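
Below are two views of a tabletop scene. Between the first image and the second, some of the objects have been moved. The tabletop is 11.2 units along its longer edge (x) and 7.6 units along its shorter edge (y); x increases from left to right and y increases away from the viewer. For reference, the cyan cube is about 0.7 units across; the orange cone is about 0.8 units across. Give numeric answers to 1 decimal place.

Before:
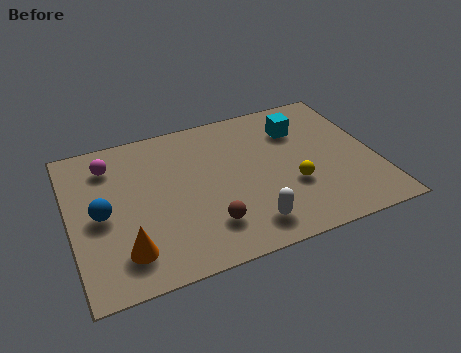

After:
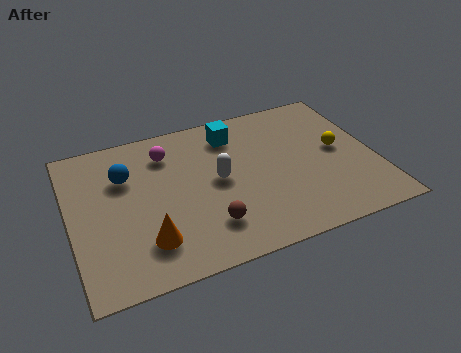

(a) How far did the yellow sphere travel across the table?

2.3

The yellow sphere moved from about (8.0, 2.7) to (9.9, 4.0), a distance of √(1.9² + 1.3²) ≈ 2.3.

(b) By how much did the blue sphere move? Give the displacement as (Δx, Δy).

(1.0, 1.6)

The blue sphere was at about (1.1, 3.6) and moved to about (2.1, 5.2).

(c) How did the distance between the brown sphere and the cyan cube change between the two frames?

-0.9

Before: roughly 5.4 units apart; after: 4.5. That's 0.9 units closer together.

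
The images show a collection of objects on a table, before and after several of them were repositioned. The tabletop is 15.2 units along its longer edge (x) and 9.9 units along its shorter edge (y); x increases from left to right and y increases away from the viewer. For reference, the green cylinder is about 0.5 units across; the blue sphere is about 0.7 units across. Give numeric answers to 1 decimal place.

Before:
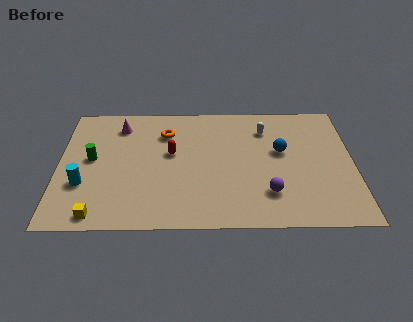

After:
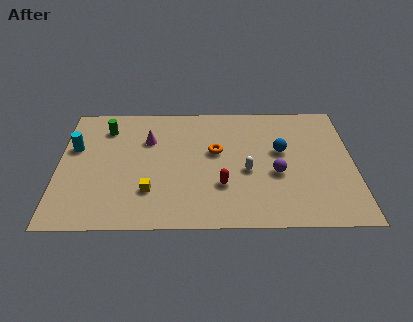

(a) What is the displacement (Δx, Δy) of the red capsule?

(2.6, -2.6)

The red capsule was at about (5.8, 5.7) and moved to about (8.4, 3.1).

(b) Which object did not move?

the blue sphere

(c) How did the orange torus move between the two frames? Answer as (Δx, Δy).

(2.6, -1.6)

The orange torus started near (5.5, 7.4) and ended near (8.1, 5.8).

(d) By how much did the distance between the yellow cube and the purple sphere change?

-2.2

They were about 8.8 units apart before and 6.6 after — 2.2 units closer together.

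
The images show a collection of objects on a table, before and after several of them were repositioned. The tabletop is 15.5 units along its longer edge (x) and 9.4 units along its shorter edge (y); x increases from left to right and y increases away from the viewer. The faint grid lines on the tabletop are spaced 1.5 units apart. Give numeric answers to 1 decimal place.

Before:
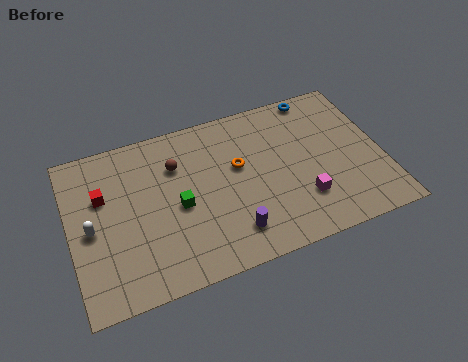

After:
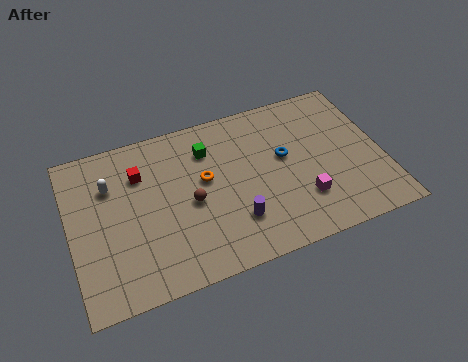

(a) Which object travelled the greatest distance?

the blue torus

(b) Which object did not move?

the magenta cube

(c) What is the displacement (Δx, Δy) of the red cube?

(1.9, 0.7)

From the two frames, the red cube sits at roughly (1.7, 6.1) before and (3.6, 6.8) after.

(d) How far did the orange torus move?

1.7

The orange torus was near (8.4, 5.6) before and (6.7, 5.4) after, so it travelled √(1.7² + 0.2²) ≈ 1.7 units.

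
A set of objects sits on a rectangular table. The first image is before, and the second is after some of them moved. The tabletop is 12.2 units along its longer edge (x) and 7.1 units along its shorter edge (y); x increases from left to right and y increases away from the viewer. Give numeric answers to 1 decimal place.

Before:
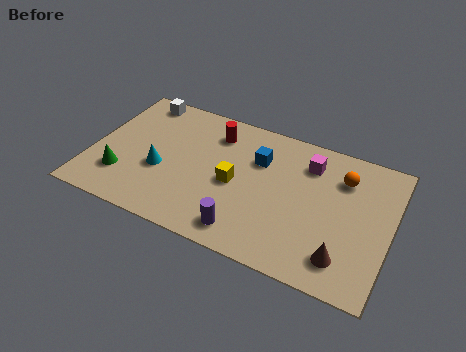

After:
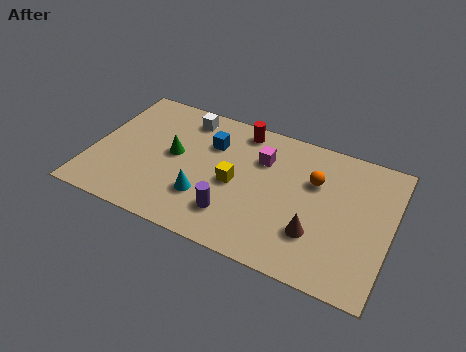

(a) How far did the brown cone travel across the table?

1.4

From (10.5, 1.4) to (9.3, 2.1), the brown cone covered √(1.2² + 0.7²) ≈ 1.4 units.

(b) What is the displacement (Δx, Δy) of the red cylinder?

(1.0, 0.6)

The red cylinder was at about (4.8, 5.6) and moved to about (5.8, 6.2).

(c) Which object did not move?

the yellow cube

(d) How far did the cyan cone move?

2.0

The cyan cone moved from about (2.9, 2.8) to (4.8, 2.1), a distance of √(1.9² + 0.7²) ≈ 2.0.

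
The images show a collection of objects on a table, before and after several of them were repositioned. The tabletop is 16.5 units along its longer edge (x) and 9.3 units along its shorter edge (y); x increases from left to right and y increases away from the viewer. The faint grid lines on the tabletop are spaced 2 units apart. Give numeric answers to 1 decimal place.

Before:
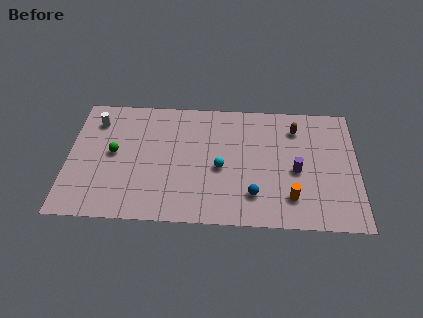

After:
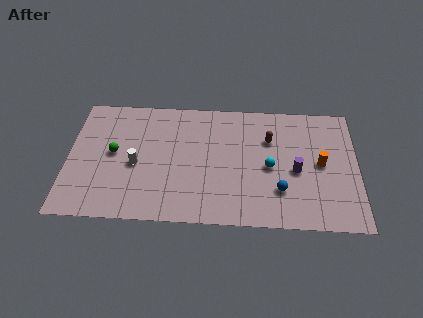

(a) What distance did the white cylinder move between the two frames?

4.0

The white cylinder moved from about (1.5, 7.3) to (3.9, 4.1), a distance of √(2.4² + 3.2²) ≈ 4.0.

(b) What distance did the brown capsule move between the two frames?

1.7

The brown capsule was near (13.0, 7.3) before and (11.5, 6.4) after, so it travelled √(1.5² + 0.9²) ≈ 1.7 units.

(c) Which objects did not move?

the purple cylinder and the green sphere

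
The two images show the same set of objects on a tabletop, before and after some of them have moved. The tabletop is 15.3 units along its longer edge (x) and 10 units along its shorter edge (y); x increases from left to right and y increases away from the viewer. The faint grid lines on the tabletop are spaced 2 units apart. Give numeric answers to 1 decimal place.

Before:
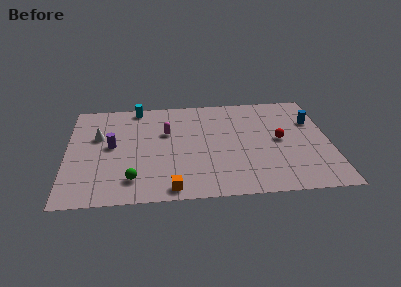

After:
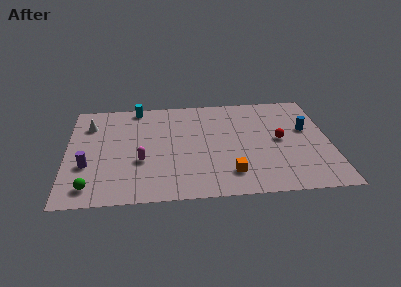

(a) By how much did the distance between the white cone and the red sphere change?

+0.7

The distance was about 10.7 in the first image and 11.4 in the second, so they moved 0.7 units further apart.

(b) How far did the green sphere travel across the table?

2.5

The green sphere was near (3.8, 2.0) before and (1.4, 1.5) after, so it travelled √(2.4² + 0.5²) ≈ 2.5 units.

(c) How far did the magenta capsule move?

3.1

From (5.8, 6.4) to (4.3, 3.7), the magenta capsule covered √(1.5² + 2.7²) ≈ 3.1 units.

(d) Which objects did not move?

the red sphere and the cyan cylinder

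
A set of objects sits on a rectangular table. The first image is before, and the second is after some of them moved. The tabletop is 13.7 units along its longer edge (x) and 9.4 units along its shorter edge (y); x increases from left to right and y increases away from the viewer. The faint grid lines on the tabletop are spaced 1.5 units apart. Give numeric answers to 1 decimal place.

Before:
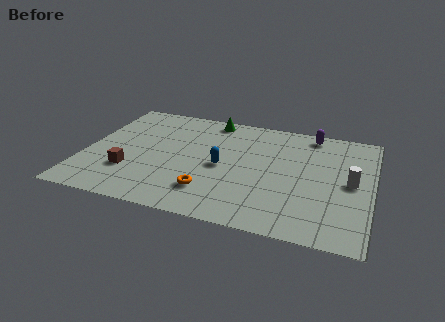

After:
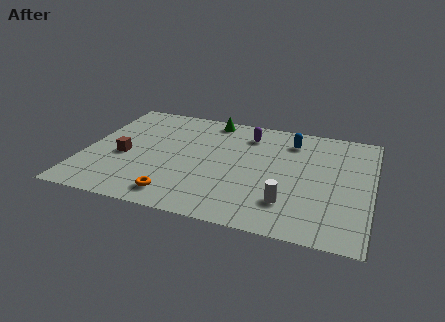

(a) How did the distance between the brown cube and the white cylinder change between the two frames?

-2.4

They were about 10.6 units apart before and 8.2 after — 2.4 units closer together.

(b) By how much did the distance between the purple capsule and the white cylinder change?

+1.4

They were about 4.3 units apart before and 5.7 after — 1.4 units further apart.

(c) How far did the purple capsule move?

3.1

From (10.6, 8.4) to (7.6, 7.5), the purple capsule covered √(3.0² + 0.9²) ≈ 3.1 units.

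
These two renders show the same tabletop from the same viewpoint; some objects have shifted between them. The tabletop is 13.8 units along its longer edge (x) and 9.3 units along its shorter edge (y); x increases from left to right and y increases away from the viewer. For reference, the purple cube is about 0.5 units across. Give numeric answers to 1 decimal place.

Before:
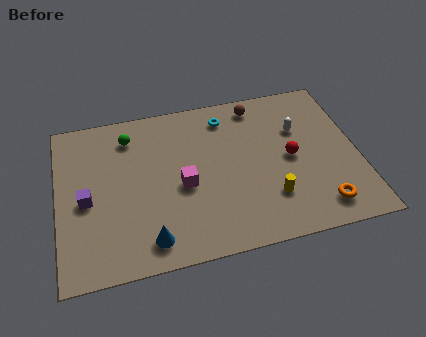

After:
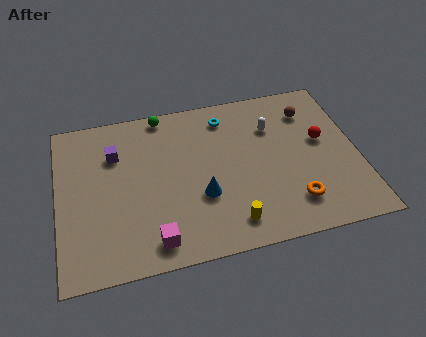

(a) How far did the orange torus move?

1.3

From (11.8, 1.5) to (10.6, 2.0), the orange torus covered √(1.2² + 0.5²) ≈ 1.3 units.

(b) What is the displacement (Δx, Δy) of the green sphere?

(1.6, 1.0)

From the two frames, the green sphere sits at roughly (3.4, 7.5) before and (5.0, 8.5) after.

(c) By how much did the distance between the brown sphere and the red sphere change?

-1.8

They were about 3.7 units apart before and 1.9 after — 1.8 units closer together.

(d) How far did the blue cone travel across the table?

3.1

The blue cone moved from about (4.0, 1.4) to (6.5, 3.3), a distance of √(2.5² + 1.9²) ≈ 3.1.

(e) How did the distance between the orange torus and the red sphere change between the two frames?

+0.4

Before: roughly 3.3 units apart; after: 3.7. That's 0.4 units further apart.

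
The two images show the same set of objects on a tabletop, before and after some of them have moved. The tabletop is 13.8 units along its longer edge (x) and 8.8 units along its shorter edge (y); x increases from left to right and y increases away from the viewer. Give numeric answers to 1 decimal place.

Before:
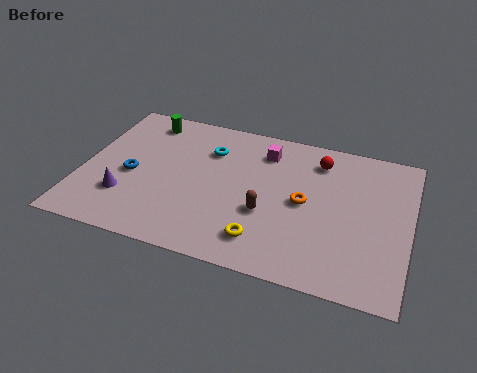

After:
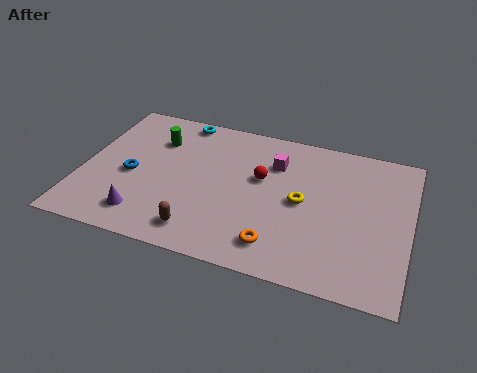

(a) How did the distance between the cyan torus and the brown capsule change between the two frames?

+2.7

They were about 4.1 units apart before and 6.8 after — 2.7 units further apart.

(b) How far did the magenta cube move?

0.8

The magenta cube moved from about (7.5, 7.0) to (8.0, 6.4), a distance of √(0.5² + 0.6²) ≈ 0.8.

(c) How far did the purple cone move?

1.3

The purple cone was near (2.0, 2.5) before and (2.9, 1.6) after, so it travelled √(0.9² + 0.9²) ≈ 1.3 units.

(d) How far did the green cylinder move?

1.3

From (2.3, 7.5) to (2.9, 6.4), the green cylinder covered √(0.6² + 1.1²) ≈ 1.3 units.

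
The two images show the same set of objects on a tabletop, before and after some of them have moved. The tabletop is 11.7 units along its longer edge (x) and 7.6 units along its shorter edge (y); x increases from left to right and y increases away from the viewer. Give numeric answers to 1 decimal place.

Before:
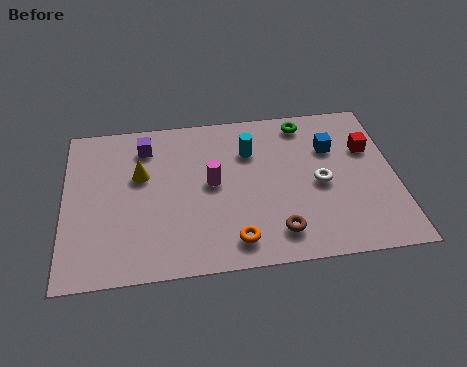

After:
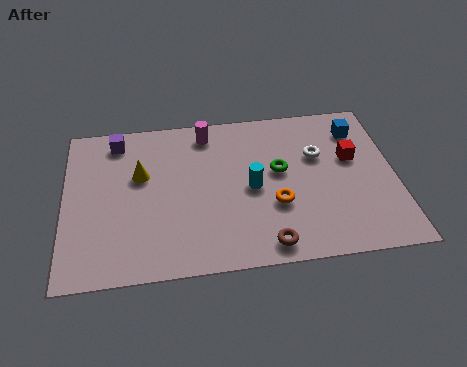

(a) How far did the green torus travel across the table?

2.5

The green torus was near (8.6, 6.6) before and (7.6, 4.3) after, so it travelled √(1.0² + 2.3²) ≈ 2.5 units.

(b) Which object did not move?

the yellow cone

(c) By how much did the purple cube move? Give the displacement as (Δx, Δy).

(-1.0, 0.4)

The purple cube was at about (2.9, 6.1) and moved to about (1.9, 6.5).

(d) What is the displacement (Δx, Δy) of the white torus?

(0.0, 1.4)

From the two frames, the white torus sits at roughly (9.0, 3.5) before and (9.0, 4.9) after.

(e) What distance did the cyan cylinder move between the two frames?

1.8

From (6.6, 5.4) to (6.6, 3.6), the cyan cylinder covered √(0.0² + 1.8²) ≈ 1.8 units.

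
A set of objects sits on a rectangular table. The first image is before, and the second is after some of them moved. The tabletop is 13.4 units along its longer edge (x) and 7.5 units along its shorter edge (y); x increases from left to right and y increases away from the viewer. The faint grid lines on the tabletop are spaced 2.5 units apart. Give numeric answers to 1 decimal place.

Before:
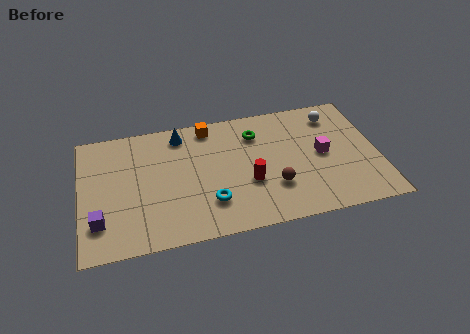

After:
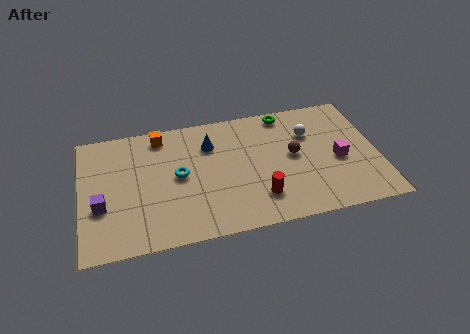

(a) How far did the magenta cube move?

0.9

The magenta cube was near (10.9, 3.8) before and (11.6, 3.3) after, so it travelled √(0.7² + 0.5²) ≈ 0.9 units.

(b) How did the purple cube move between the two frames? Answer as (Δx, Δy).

(0.1, 0.9)

The purple cube started near (0.8, 1.9) and ended near (0.9, 2.8).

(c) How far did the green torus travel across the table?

1.7

From (8.0, 5.7) to (9.4, 6.7), the green torus covered √(1.4² + 1.0²) ≈ 1.7 units.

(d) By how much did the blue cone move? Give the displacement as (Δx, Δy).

(1.3, -0.9)

The blue cone was at about (4.6, 6.4) and moved to about (5.9, 5.5).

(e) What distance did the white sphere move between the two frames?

1.5

From (11.6, 6.1) to (10.4, 5.2), the white sphere covered √(1.2² + 0.9²) ≈ 1.5 units.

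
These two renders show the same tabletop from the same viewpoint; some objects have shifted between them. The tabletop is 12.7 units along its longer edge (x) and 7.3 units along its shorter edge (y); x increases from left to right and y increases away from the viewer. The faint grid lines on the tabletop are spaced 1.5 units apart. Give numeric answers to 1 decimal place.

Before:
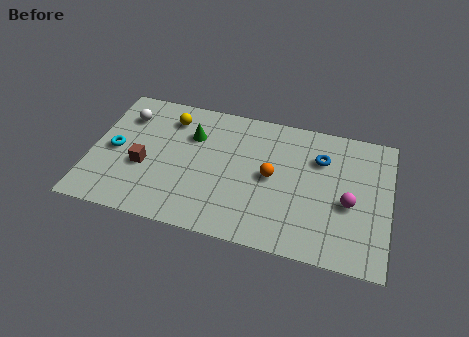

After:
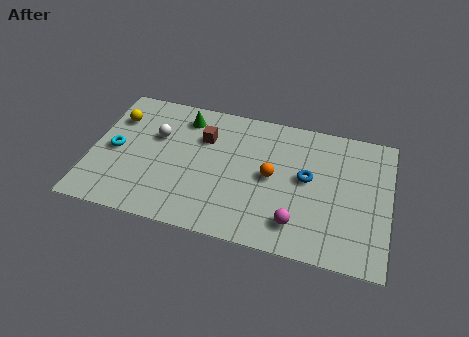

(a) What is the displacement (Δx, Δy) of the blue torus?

(-0.5, -1.2)

The blue torus was at about (9.7, 5.2) and moved to about (9.2, 4.0).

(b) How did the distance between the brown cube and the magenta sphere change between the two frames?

-3.2

They were about 8.7 units apart before and 5.5 after — 3.2 units closer together.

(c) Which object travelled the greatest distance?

the brown cube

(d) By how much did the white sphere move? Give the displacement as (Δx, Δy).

(1.4, -0.8)

The white sphere started near (1.3, 5.5) and ended near (2.7, 4.7).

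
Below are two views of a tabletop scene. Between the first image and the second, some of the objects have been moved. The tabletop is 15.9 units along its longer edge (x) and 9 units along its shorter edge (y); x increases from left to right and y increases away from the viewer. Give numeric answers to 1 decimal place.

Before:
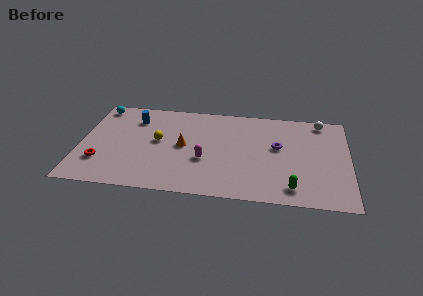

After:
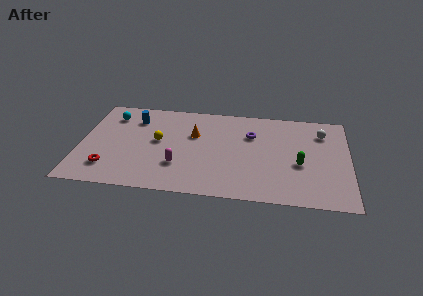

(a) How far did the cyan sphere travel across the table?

1.1

The cyan sphere moved from about (0.9, 7.9) to (1.7, 7.1), a distance of √(0.8² + 0.8²) ≈ 1.1.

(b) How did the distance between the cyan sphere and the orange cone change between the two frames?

-1.0

The distance was about 6.2 in the first image and 5.2 in the second, so they moved 1.0 units closer together.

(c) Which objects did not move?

the yellow sphere and the blue cylinder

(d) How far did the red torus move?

0.7

From (1.3, 2.5) to (1.8, 2.0), the red torus covered √(0.5² + 0.5²) ≈ 0.7 units.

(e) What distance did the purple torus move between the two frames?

1.9

The purple torus was near (11.7, 5.2) before and (10.1, 6.2) after, so it travelled √(1.6² + 1.0²) ≈ 1.9 units.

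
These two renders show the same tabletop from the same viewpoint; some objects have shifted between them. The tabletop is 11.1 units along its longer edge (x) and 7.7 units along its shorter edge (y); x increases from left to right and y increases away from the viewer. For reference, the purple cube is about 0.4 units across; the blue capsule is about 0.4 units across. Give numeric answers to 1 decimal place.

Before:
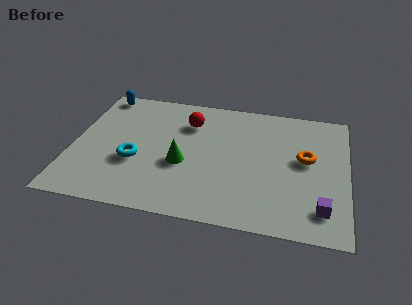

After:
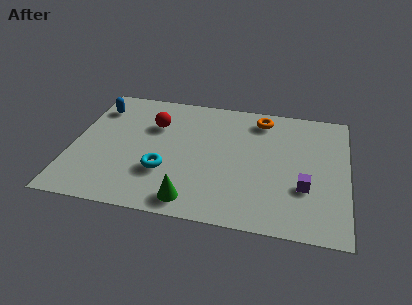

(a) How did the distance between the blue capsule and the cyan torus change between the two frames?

+0.3

Before: roughly 4.3 units apart; after: 4.6. That's 0.3 units further apart.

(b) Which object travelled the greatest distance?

the orange torus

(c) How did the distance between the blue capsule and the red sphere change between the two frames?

-1.4

They were about 3.9 units apart before and 2.5 after — 1.4 units closer together.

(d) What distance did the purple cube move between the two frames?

1.3

The purple cube was near (10.1, 1.5) before and (9.4, 2.6) after, so it travelled √(0.7² + 1.1²) ≈ 1.3 units.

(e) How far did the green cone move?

2.2

The green cone moved from about (4.5, 3.1) to (5.0, 1.0), a distance of √(0.5² + 2.1²) ≈ 2.2.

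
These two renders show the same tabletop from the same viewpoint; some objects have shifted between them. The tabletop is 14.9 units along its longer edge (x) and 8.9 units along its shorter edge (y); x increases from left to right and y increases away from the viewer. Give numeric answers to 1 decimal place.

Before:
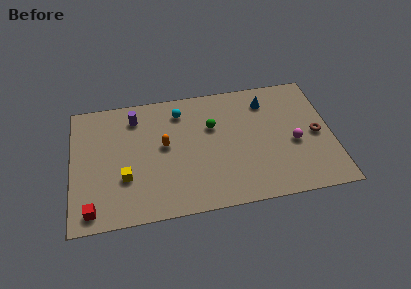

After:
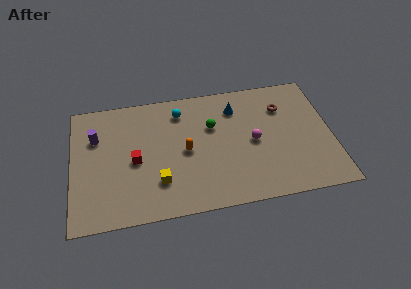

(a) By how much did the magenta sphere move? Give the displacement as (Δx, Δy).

(-2.3, 0.5)

The magenta sphere started near (12.7, 3.8) and ended near (10.4, 4.3).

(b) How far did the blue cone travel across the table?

1.8

The blue cone was near (11.3, 7.1) before and (9.5, 6.9) after, so it travelled √(1.8² + 0.2²) ≈ 1.8 units.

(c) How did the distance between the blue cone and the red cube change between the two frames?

-5.3

The distance was about 11.8 in the first image and 6.5 in the second, so they moved 5.3 units closer together.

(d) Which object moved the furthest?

the red cube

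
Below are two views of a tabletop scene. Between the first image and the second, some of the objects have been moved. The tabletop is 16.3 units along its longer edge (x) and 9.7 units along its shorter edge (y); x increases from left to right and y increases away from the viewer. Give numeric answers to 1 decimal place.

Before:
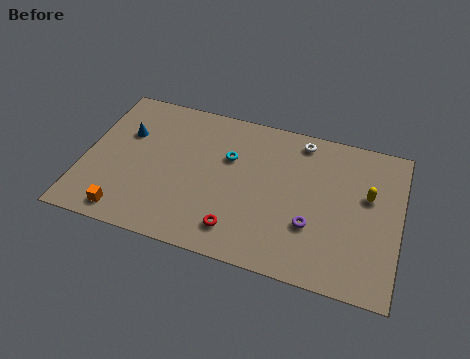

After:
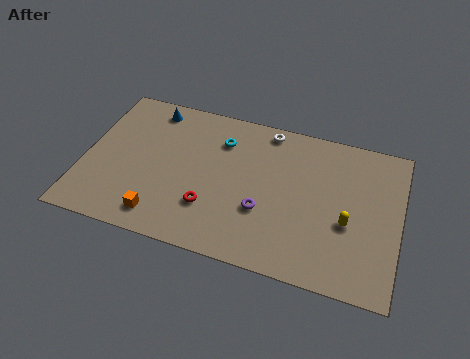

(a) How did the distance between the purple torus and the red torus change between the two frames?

-1.2

Before: roughly 4.0 units apart; after: 2.8. That's 1.2 units closer together.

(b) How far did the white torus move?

1.8

The white torus was near (11.0, 8.5) before and (9.2, 8.7) after, so it travelled √(1.8² + 0.2²) ≈ 1.8 units.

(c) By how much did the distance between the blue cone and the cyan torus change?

-1.4

The distance was about 5.4 in the first image and 4.0 in the second, so they moved 1.4 units closer together.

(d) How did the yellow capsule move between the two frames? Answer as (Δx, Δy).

(-0.9, -2.0)

The yellow capsule started near (14.6, 5.9) and ended near (13.7, 3.9).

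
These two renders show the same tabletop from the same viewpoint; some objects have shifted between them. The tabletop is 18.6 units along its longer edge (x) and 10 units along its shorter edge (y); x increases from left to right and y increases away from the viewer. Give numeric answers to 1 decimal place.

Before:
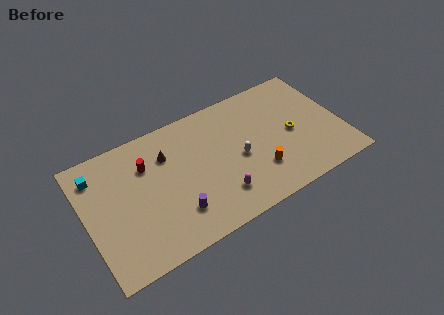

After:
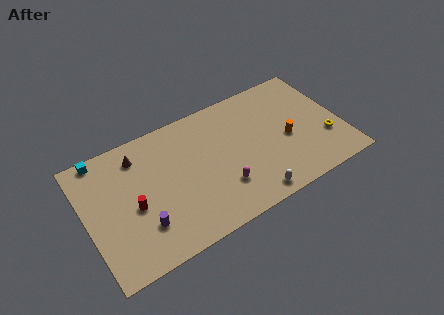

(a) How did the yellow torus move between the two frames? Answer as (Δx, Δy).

(2.3, -1.5)

From the two frames, the yellow torus sits at roughly (15.0, 4.7) before and (17.3, 3.2) after.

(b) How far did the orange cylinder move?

2.9

The orange cylinder moved from about (12.2, 2.8) to (14.6, 4.4), a distance of √(2.4² + 1.6²) ≈ 2.9.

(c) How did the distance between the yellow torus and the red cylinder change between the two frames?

+3.4

The distance was about 10.7 in the first image and 14.1 in the second, so they moved 3.4 units further apart.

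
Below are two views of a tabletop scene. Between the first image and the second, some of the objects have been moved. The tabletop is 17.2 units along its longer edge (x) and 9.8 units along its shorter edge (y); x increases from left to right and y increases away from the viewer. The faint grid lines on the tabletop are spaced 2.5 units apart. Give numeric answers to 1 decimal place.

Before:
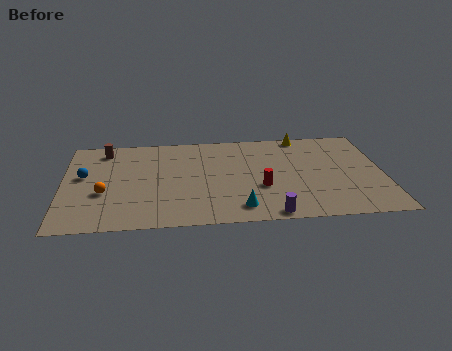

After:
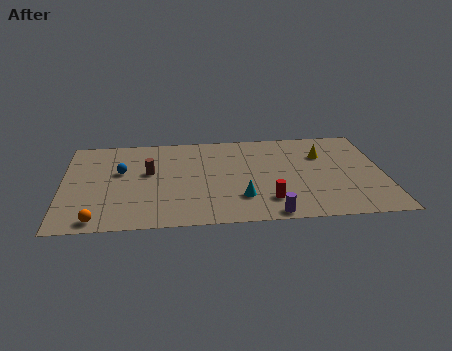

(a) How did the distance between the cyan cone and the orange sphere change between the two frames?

+0.3

Before: roughly 7.5 units apart; after: 7.8. That's 0.3 units further apart.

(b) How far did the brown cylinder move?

3.5

From (2.2, 8.3) to (4.6, 5.7), the brown cylinder covered √(2.4² + 2.6²) ≈ 3.5 units.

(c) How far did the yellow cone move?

2.4

From (13.0, 9.0) to (14.0, 6.8), the yellow cone covered √(1.0² + 2.2²) ≈ 2.4 units.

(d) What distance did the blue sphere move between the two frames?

2.0

The blue sphere was near (1.1, 5.6) before and (3.1, 5.9) after, so it travelled √(2.0² + 0.3²) ≈ 2.0 units.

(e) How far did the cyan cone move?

1.0

The cyan cone was near (9.4, 1.6) before and (9.5, 2.6) after, so it travelled √(0.1² + 1.0²) ≈ 1.0 units.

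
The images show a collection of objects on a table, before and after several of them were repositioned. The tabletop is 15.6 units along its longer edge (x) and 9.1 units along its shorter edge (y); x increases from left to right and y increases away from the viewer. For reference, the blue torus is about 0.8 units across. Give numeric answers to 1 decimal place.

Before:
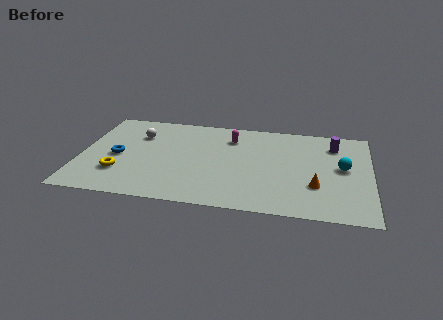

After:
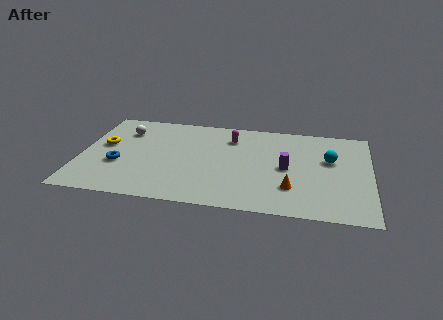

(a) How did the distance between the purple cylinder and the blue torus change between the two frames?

-2.9

Before: roughly 12.0 units apart; after: 9.1. That's 2.9 units closer together.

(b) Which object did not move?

the magenta capsule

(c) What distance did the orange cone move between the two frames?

1.4

From (12.7, 2.9) to (11.4, 2.5), the orange cone covered √(1.3² + 0.4²) ≈ 1.4 units.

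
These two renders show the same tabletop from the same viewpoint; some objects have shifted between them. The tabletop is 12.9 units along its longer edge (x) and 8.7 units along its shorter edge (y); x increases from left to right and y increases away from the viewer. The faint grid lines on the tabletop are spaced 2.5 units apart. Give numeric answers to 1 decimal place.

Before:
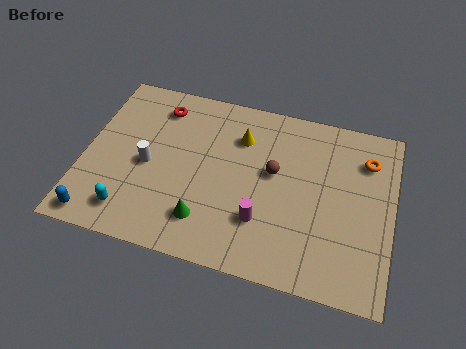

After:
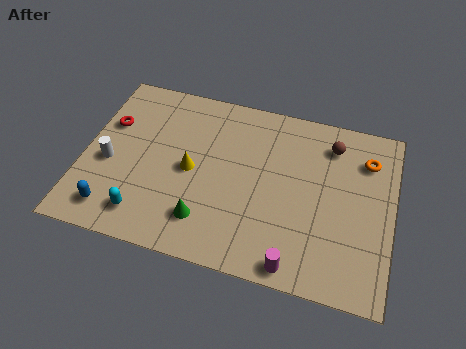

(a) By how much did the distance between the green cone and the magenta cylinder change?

+1.6

The distance was about 2.4 in the first image and 4.0 in the second, so they moved 1.6 units further apart.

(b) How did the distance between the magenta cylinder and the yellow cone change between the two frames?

+1.6

They were about 4.1 units apart before and 5.7 after — 1.6 units further apart.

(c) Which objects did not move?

the orange torus and the green cone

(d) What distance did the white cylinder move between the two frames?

1.6

The white cylinder moved from about (2.7, 4.0) to (1.1, 3.7), a distance of √(1.6² + 0.3²) ≈ 1.6.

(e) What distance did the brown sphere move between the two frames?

3.0

The brown sphere was near (7.9, 5.0) before and (10.2, 7.0) after, so it travelled √(2.3² + 2.0²) ≈ 3.0 units.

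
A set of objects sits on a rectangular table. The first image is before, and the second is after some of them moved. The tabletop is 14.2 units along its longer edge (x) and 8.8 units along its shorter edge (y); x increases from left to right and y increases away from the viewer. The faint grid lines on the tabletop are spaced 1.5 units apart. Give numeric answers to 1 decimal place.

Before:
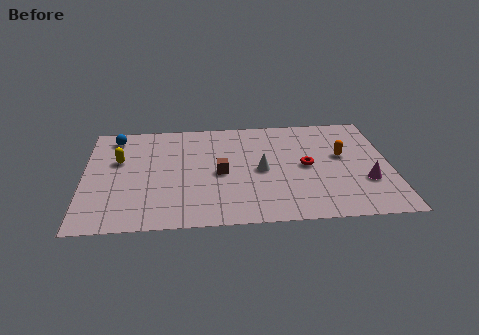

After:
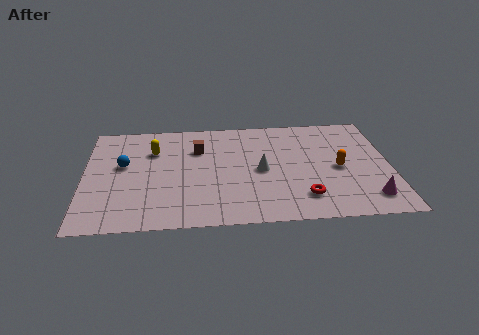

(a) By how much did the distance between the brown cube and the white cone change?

+1.6

The distance was about 1.9 in the first image and 3.5 in the second, so they moved 1.6 units further apart.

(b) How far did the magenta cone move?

1.3

The magenta cone was near (13.0, 2.9) before and (13.1, 1.6) after, so it travelled √(0.1² + 1.3²) ≈ 1.3 units.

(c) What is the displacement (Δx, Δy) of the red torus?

(-0.2, -2.5)

The red torus was at about (10.3, 4.4) and moved to about (10.1, 1.9).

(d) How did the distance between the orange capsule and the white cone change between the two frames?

-0.3

They were about 3.9 units apart before and 3.6 after — 0.3 units closer together.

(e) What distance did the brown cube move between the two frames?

2.3

From (6.3, 4.1) to (5.3, 6.2), the brown cube covered √(1.0² + 2.1²) ≈ 2.3 units.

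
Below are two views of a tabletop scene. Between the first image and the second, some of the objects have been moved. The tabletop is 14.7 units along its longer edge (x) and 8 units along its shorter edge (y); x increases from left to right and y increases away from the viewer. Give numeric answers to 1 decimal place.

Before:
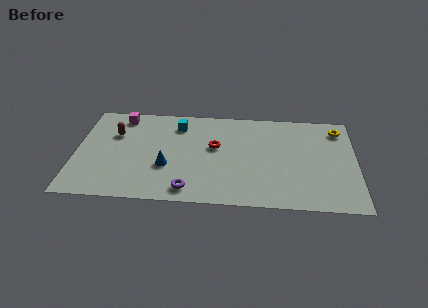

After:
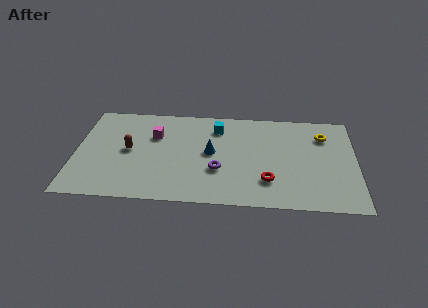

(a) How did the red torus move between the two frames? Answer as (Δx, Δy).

(2.8, -2.6)

The red torus started near (7.3, 4.7) and ended near (10.1, 2.1).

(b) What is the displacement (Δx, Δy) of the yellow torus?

(-0.8, -0.6)

From the two frames, the yellow torus sits at roughly (13.8, 6.6) before and (13.0, 6.0) after.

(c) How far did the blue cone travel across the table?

2.6

The blue cone moved from about (4.8, 2.9) to (7.1, 4.2), a distance of √(2.3² + 1.3²) ≈ 2.6.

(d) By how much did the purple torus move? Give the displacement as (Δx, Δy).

(1.5, 1.7)

The purple torus started near (6.0, 1.1) and ended near (7.5, 2.8).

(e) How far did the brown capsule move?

1.5

From (2.0, 5.4) to (2.8, 4.1), the brown capsule covered √(0.8² + 1.3²) ≈ 1.5 units.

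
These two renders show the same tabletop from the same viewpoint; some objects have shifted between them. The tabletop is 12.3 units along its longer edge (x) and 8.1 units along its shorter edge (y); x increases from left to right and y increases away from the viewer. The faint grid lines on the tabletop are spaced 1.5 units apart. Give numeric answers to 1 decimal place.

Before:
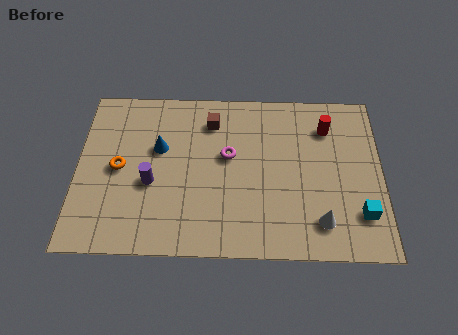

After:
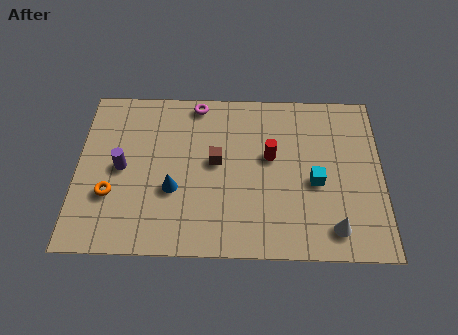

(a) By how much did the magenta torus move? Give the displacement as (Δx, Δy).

(-1.3, 2.6)

From the two frames, the magenta torus sits at roughly (6.1, 4.7) before and (4.8, 7.3) after.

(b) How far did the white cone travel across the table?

0.6

From (9.8, 1.6) to (10.3, 1.3), the white cone covered √(0.5² + 0.3²) ≈ 0.6 units.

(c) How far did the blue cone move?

2.1

From (3.3, 5.0) to (3.9, 3.0), the blue cone covered √(0.6² + 2.0²) ≈ 2.1 units.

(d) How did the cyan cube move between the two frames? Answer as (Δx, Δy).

(-1.8, 1.5)

The cyan cube started near (11.4, 2.0) and ended near (9.6, 3.5).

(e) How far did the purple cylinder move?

1.4

From (3.0, 3.3) to (1.8, 4.0), the purple cylinder covered √(1.2² + 0.7²) ≈ 1.4 units.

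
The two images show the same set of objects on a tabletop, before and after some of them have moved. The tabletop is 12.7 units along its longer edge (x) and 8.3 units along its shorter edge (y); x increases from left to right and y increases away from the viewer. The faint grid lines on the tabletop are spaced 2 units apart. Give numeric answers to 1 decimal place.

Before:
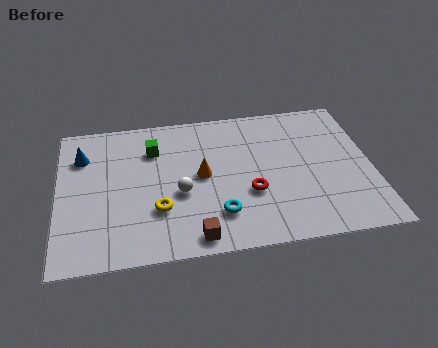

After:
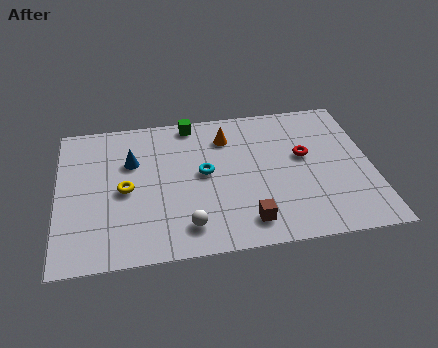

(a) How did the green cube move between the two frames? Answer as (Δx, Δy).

(1.6, 1.4)

The green cube was at about (3.9, 6.1) and moved to about (5.5, 7.5).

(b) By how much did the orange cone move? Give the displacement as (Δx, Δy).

(1.1, 2.1)

From the two frames, the orange cone sits at roughly (5.8, 4.3) before and (6.9, 6.4) after.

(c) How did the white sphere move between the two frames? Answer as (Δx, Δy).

(0.2, -1.9)

From the two frames, the white sphere sits at roughly (4.9, 3.4) before and (5.1, 1.5) after.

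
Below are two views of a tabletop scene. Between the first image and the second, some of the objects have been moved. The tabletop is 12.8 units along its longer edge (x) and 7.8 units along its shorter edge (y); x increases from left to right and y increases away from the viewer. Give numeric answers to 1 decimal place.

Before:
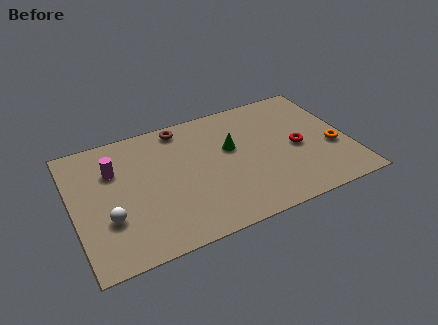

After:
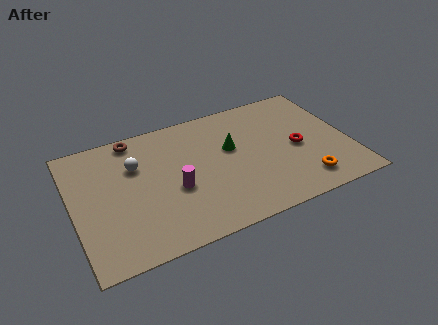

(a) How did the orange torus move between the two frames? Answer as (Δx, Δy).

(-1.6, -1.6)

The orange torus started near (12.0, 3.0) and ended near (10.4, 1.4).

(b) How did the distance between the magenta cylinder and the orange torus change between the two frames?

-4.2

They were about 10.3 units apart before and 6.1 after — 4.2 units closer together.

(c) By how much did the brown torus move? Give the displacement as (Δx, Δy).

(-2.2, 0.1)

From the two frames, the brown torus sits at roughly (5.3, 6.9) before and (3.1, 7.0) after.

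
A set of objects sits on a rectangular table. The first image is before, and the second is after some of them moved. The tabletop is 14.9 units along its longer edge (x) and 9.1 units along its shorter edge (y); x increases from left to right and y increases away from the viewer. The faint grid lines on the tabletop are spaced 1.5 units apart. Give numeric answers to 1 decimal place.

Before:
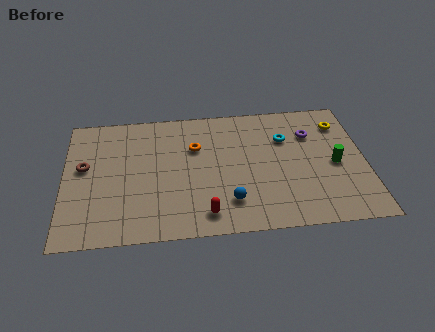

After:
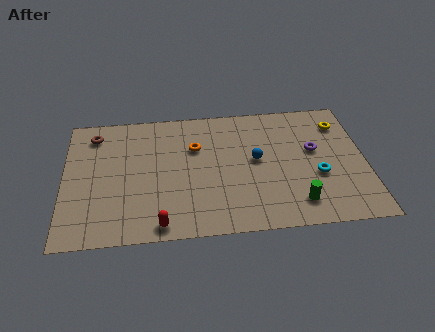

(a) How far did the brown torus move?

2.4

From (1.0, 5.2) to (1.5, 7.5), the brown torus covered √(0.5² + 2.3²) ≈ 2.4 units.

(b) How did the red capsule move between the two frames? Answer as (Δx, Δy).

(-2.2, -0.5)

The red capsule started near (6.9, 1.4) and ended near (4.7, 0.9).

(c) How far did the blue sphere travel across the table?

3.1

The blue sphere moved from about (8.1, 2.1) to (9.5, 4.9), a distance of √(1.4² + 2.8²) ≈ 3.1.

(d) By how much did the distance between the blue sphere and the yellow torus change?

-2.8

Before: roughly 7.6 units apart; after: 4.8. That's 2.8 units closer together.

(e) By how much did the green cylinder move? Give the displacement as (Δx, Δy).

(-2.0, -2.5)

From the two frames, the green cylinder sits at roughly (13.4, 4.2) before and (11.4, 1.7) after.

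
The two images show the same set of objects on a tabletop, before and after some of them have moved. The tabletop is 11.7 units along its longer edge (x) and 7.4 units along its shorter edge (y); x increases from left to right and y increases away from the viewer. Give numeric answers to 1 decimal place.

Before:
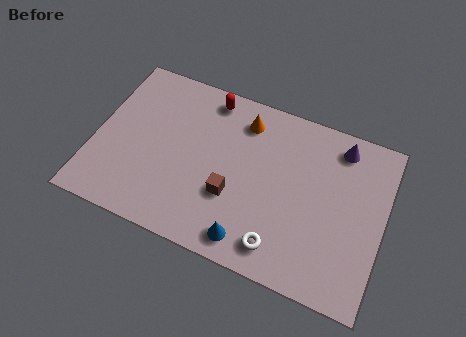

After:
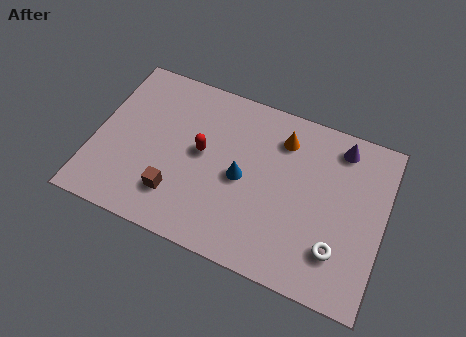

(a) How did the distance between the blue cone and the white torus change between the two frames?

+3.1

They were about 1.2 units apart before and 4.3 after — 3.1 units further apart.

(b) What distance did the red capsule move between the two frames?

2.5

The red capsule moved from about (4.3, 6.5) to (4.3, 4.0), a distance of √(0.0² + 2.5²) ≈ 2.5.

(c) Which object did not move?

the purple cone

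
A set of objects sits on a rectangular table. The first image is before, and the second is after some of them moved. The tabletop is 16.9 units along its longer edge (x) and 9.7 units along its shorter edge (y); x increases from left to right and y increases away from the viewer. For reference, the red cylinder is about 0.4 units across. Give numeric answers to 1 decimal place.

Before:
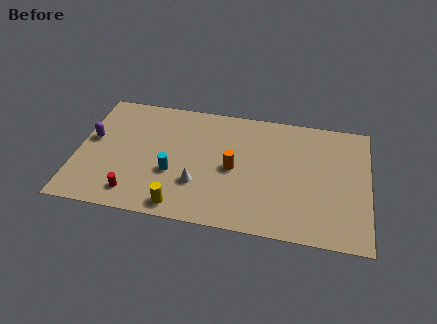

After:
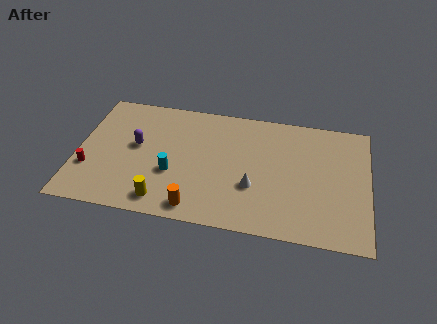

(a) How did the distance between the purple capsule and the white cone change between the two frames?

+0.4

Before: roughly 6.8 units apart; after: 7.2. That's 0.4 units further apart.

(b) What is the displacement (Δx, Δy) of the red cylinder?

(-2.7, 1.5)

From the two frames, the red cylinder sits at roughly (3.5, 1.6) before and (0.8, 3.1) after.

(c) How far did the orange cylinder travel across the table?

3.9

The orange cylinder moved from about (9.1, 4.6) to (7.1, 1.2), a distance of √(2.0² + 3.4²) ≈ 3.9.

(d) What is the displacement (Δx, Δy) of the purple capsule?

(2.6, -0.1)

From the two frames, the purple capsule sits at roughly (0.8, 5.5) before and (3.4, 5.4) after.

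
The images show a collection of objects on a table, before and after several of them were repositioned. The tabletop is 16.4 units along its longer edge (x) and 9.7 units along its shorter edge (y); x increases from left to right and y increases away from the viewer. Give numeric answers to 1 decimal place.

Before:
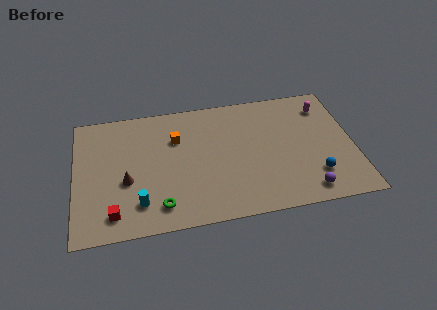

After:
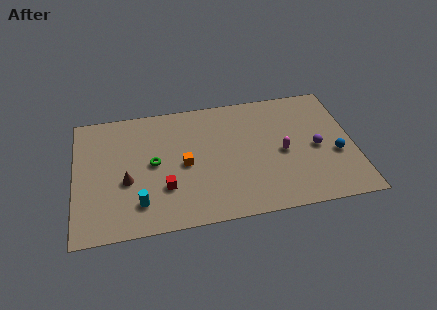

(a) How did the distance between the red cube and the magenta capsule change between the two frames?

-6.9

They were about 14.1 units apart before and 7.2 after — 6.9 units closer together.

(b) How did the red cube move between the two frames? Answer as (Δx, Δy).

(3.0, 1.4)

The red cube was at about (2.2, 1.6) and moved to about (5.2, 3.0).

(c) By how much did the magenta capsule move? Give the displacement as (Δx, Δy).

(-2.7, -3.2)

The magenta capsule was at about (14.9, 7.7) and moved to about (12.2, 4.5).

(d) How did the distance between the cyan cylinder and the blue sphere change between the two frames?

+1.4

They were about 10.3 units apart before and 11.7 after — 1.4 units further apart.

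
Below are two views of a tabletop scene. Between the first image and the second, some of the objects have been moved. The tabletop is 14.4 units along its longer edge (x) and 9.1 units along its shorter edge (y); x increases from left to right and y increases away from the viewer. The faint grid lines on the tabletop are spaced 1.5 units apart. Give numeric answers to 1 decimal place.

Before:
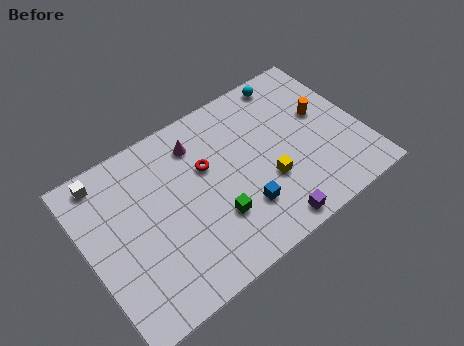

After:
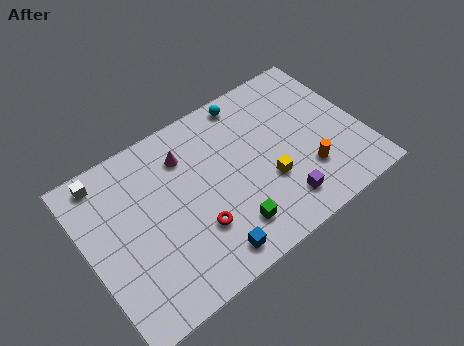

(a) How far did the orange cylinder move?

3.0

The orange cylinder moved from about (12.6, 5.3) to (11.2, 2.6), a distance of √(1.4² + 2.7²) ≈ 3.0.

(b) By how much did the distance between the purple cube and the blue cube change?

+2.1

Before: roughly 1.9 units apart; after: 4.0. That's 2.1 units further apart.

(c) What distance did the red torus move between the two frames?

3.1

The red torus was near (6.4, 5.7) before and (5.3, 2.8) after, so it travelled √(1.1² + 2.9²) ≈ 3.1 units.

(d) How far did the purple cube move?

1.1

The purple cube moved from about (8.8, 0.9) to (9.6, 1.7), a distance of √(0.8² + 0.8²) ≈ 1.1.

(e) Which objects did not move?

the yellow cube and the white cube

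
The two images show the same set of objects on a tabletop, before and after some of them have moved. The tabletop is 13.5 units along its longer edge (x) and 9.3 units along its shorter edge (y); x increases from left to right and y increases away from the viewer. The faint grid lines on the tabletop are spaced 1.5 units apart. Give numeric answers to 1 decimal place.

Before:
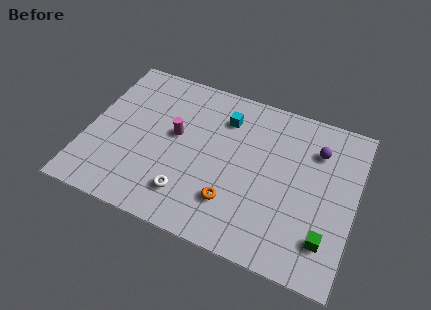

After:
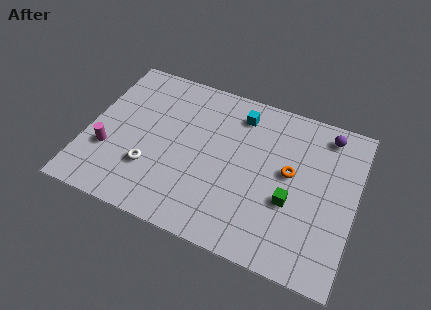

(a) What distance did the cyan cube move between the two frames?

0.9

The cyan cube was near (6.7, 7.1) before and (7.4, 7.6) after, so it travelled √(0.7² + 0.5²) ≈ 0.9 units.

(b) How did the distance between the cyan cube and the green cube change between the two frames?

-2.4

The distance was about 7.5 in the first image and 5.1 in the second, so they moved 2.4 units closer together.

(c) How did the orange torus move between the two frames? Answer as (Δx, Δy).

(2.6, 2.7)

The orange torus was at about (7.6, 2.4) and moved to about (10.2, 5.1).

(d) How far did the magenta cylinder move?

3.8

From (4.4, 5.2) to (1.2, 3.1), the magenta cylinder covered √(3.2² + 2.1²) ≈ 3.8 units.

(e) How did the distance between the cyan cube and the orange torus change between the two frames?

-1.0

They were about 4.8 units apart before and 3.8 after — 1.0 units closer together.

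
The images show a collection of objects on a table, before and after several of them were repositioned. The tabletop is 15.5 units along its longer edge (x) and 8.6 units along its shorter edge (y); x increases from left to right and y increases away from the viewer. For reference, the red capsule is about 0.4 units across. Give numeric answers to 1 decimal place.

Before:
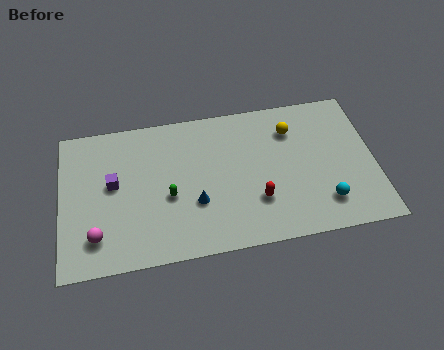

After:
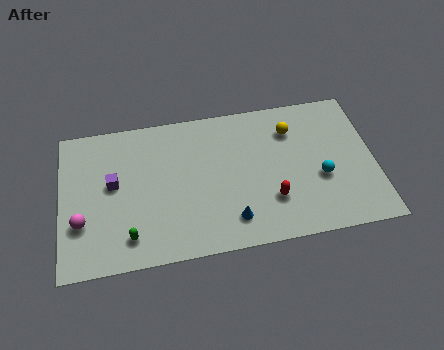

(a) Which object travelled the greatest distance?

the green capsule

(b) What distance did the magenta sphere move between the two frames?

1.1

The magenta sphere moved from about (1.7, 1.9) to (1.0, 2.8), a distance of √(0.7² + 0.9²) ≈ 1.1.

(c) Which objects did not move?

the yellow sphere and the purple cube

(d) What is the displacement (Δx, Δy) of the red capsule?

(0.7, -0.1)

The red capsule was at about (9.6, 2.6) and moved to about (10.3, 2.5).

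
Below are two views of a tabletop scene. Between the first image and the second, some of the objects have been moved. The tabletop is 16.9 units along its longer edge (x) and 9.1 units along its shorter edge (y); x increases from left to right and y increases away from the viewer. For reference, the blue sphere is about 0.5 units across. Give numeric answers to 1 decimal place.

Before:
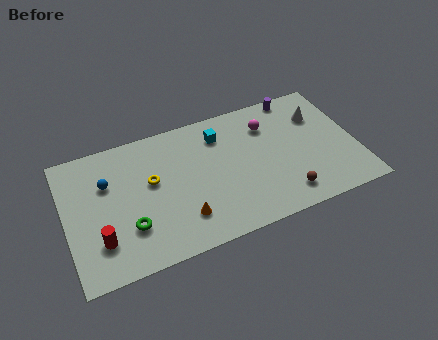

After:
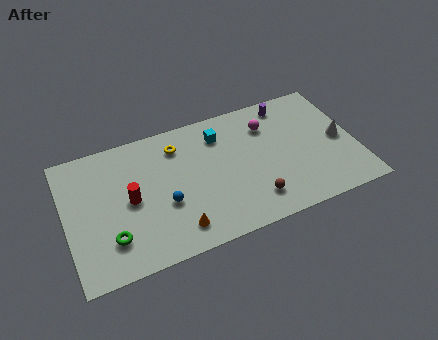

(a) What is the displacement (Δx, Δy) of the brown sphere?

(-1.8, 0.3)

The brown sphere was at about (12.4, 1.6) and moved to about (10.6, 1.9).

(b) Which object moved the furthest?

the blue sphere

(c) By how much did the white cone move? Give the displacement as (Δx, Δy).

(1.0, -2.1)

The white cone was at about (15.0, 6.5) and moved to about (16.0, 4.4).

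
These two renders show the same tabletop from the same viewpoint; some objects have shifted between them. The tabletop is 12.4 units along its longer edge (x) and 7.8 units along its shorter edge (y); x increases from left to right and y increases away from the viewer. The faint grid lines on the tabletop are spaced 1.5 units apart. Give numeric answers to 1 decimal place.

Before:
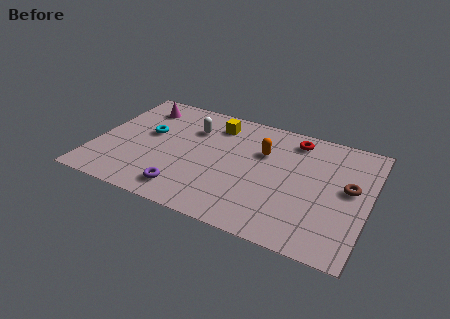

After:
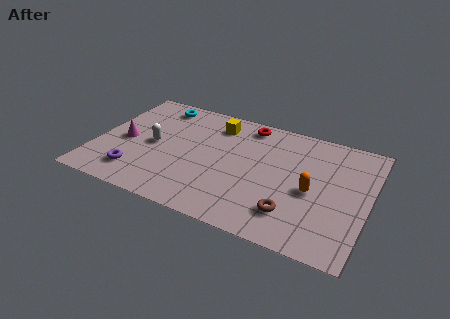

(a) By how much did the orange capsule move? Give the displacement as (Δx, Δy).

(2.4, -1.7)

The orange capsule was at about (7.5, 5.2) and moved to about (9.9, 3.5).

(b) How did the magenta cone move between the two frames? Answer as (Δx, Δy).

(-0.4, -2.7)

From the two frames, the magenta cone sits at roughly (1.7, 6.3) before and (1.3, 3.6) after.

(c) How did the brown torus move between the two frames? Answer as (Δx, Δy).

(-2.3, -2.5)

The brown torus was at about (11.5, 4.3) and moved to about (9.2, 1.8).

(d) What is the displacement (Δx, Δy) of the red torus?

(-2.2, 0.2)

The red torus was at about (8.8, 6.6) and moved to about (6.6, 6.8).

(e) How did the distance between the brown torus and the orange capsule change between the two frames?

-2.3

They were about 4.1 units apart before and 1.8 after — 2.3 units closer together.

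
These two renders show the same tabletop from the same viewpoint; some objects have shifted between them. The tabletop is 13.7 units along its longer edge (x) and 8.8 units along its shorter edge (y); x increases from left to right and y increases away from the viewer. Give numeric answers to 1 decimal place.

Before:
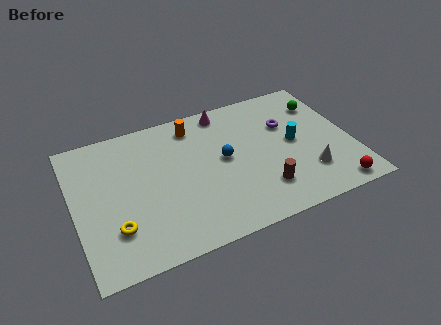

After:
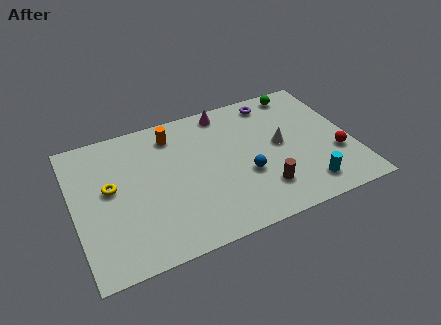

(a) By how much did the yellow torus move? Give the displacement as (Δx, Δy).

(0.0, 2.5)

The yellow torus started near (1.8, 2.4) and ended near (1.8, 4.9).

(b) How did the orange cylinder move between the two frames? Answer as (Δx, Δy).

(-1.1, -0.2)

The orange cylinder was at about (6.2, 7.4) and moved to about (5.1, 7.2).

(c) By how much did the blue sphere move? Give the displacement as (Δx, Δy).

(0.9, -1.4)

The blue sphere was at about (7.4, 4.7) and moved to about (8.3, 3.3).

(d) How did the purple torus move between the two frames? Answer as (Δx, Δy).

(-0.5, 1.8)

From the two frames, the purple torus sits at roughly (10.7, 5.8) before and (10.2, 7.6) after.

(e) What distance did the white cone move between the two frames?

2.5

The white cone was near (11.3, 2.3) before and (10.2, 4.6) after, so it travelled √(1.1² + 2.3²) ≈ 2.5 units.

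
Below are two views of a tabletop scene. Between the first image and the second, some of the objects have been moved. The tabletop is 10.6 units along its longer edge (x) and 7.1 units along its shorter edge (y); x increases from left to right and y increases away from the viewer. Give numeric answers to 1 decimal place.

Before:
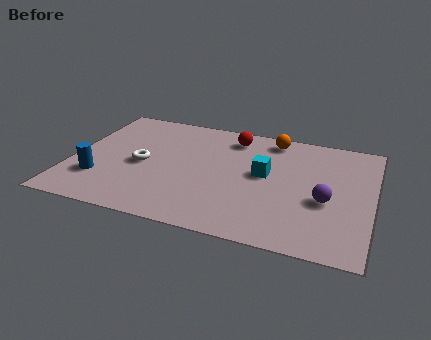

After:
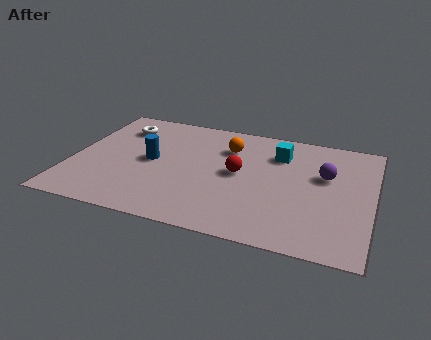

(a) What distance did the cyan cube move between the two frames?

1.5

The cyan cube was near (6.8, 3.9) before and (7.2, 5.3) after, so it travelled √(0.4² + 1.4²) ≈ 1.5 units.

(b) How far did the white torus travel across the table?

2.4

The white torus was near (2.5, 3.3) before and (1.5, 5.5) after, so it travelled √(1.0² + 2.2²) ≈ 2.4 units.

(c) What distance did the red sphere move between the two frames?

2.2

The red sphere moved from about (5.5, 5.9) to (5.9, 3.7), a distance of √(0.4² + 2.2²) ≈ 2.2.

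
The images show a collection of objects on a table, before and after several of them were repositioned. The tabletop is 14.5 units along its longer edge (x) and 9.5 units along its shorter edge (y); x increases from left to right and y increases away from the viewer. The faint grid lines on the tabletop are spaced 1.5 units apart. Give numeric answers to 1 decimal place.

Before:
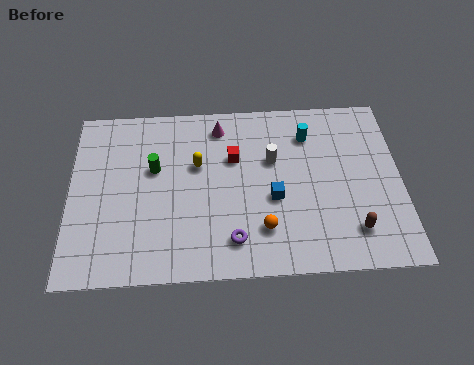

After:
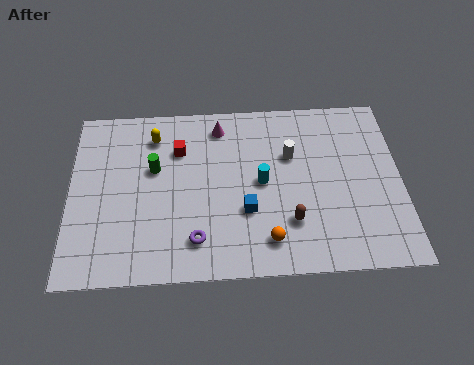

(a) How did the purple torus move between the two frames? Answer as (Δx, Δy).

(-1.6, 0.1)

The purple torus started near (7.1, 1.8) and ended near (5.5, 1.9).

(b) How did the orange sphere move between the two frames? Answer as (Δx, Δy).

(0.2, -0.6)

The orange sphere was at about (8.4, 2.3) and moved to about (8.6, 1.7).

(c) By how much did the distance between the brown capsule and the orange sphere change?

-2.6

Before: roughly 3.9 units apart; after: 1.3. That's 2.6 units closer together.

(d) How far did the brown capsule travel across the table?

2.8

The brown capsule moved from about (12.3, 2.0) to (9.6, 2.6), a distance of √(2.7² + 0.6²) ≈ 2.8.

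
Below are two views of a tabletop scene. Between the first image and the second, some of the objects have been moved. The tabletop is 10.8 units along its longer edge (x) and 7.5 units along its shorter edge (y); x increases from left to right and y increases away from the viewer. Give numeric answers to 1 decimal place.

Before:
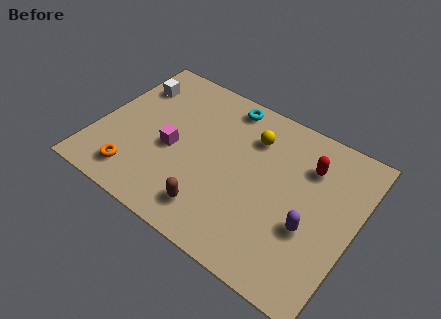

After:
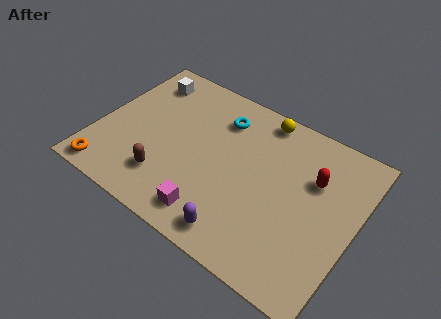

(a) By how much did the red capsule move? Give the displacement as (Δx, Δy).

(0.3, -0.5)

The red capsule was at about (8.6, 5.5) and moved to about (8.9, 5.0).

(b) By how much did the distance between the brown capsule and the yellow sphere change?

+1.6

Before: roughly 4.3 units apart; after: 5.9. That's 1.6 units further apart.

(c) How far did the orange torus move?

1.2

From (2.0, 1.3) to (0.9, 0.8), the orange torus covered √(1.1² + 0.5²) ≈ 1.2 units.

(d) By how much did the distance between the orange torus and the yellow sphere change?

+2.1

They were about 6.0 units apart before and 8.1 after — 2.1 units further apart.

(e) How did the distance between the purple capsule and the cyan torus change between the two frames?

-0.6

Before: roughly 5.7 units apart; after: 5.1. That's 0.6 units closer together.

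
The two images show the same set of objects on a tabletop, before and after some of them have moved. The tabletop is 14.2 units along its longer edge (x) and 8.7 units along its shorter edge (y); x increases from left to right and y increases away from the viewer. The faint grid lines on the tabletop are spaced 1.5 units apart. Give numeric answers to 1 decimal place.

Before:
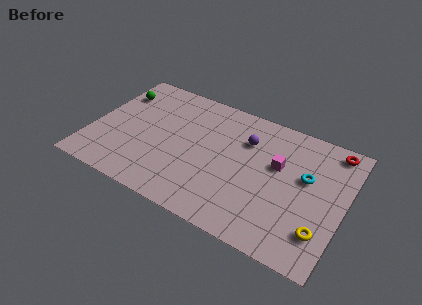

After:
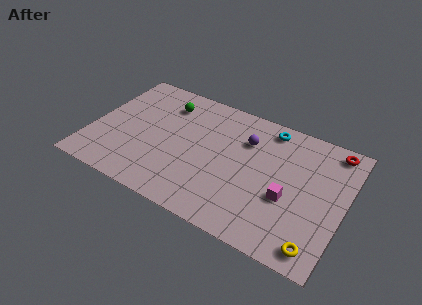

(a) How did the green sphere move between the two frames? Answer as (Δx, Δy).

(2.8, 0.3)

From the two frames, the green sphere sits at roughly (1.0, 6.5) before and (3.8, 6.8) after.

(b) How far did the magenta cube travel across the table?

2.1

From (10.4, 5.3) to (11.2, 3.4), the magenta cube covered √(0.8² + 1.9²) ≈ 2.1 units.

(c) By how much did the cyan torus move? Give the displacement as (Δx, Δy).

(-2.4, 2.4)

The cyan torus started near (12.0, 5.2) and ended near (9.6, 7.6).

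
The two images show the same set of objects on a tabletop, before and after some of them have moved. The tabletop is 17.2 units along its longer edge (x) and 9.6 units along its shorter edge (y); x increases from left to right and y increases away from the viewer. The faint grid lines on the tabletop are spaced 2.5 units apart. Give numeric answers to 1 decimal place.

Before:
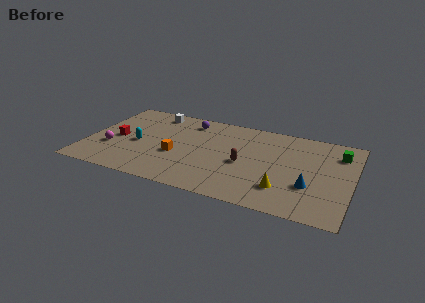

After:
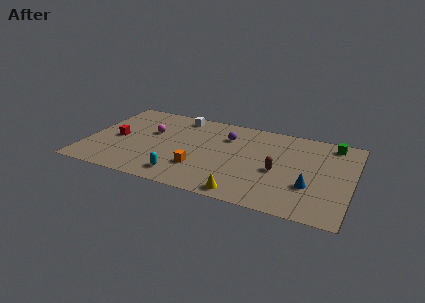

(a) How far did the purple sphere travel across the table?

2.8

The purple sphere was near (6.3, 8.0) before and (8.9, 7.0) after, so it travelled √(2.6² + 1.0²) ≈ 2.8 units.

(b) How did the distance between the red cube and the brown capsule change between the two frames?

+2.2

The distance was about 8.4 in the first image and 10.6 in the second, so they moved 2.2 units further apart.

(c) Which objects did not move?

the red cube and the blue cone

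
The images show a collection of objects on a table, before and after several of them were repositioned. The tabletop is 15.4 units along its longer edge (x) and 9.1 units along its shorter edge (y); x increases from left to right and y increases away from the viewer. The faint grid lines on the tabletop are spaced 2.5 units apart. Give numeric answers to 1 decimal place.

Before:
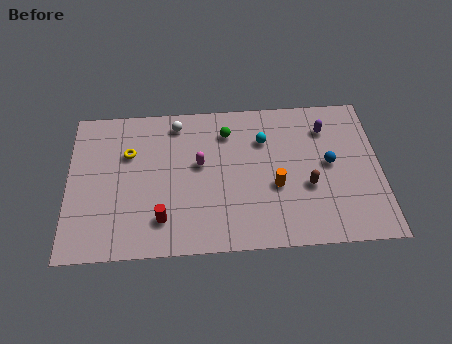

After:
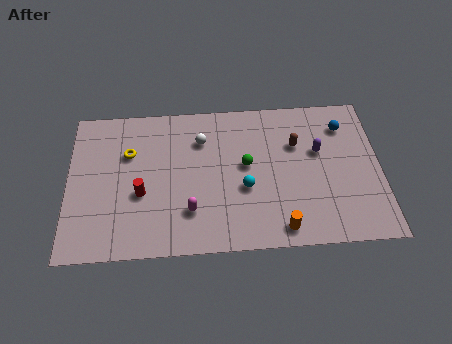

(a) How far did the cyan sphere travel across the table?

3.1

From (9.7, 6.5) to (8.7, 3.6), the cyan sphere covered √(1.0² + 2.9²) ≈ 3.1 units.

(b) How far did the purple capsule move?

1.5

The purple capsule moved from about (12.8, 7.0) to (12.4, 5.6), a distance of √(0.4² + 1.4²) ≈ 1.5.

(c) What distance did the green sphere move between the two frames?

2.3

The green sphere was near (7.9, 7.1) before and (8.8, 5.0) after, so it travelled √(0.9² + 2.1²) ≈ 2.3 units.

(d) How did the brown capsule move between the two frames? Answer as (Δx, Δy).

(-0.5, 2.6)

The brown capsule started near (11.8, 3.5) and ended near (11.3, 6.1).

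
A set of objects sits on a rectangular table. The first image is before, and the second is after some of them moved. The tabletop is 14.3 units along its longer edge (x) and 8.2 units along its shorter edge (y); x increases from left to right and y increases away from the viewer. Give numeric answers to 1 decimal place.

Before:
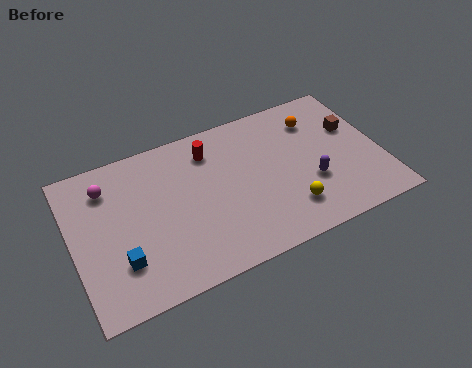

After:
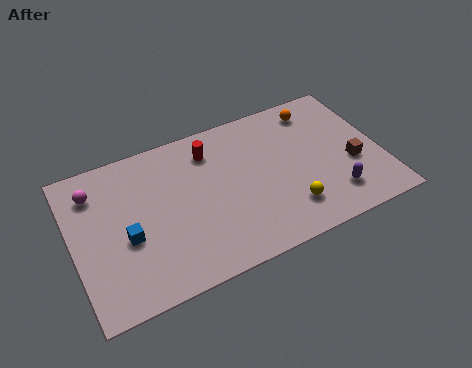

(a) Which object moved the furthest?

the brown cube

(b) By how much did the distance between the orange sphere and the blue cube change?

-0.5

Before: roughly 10.4 units apart; after: 9.9. That's 0.5 units closer together.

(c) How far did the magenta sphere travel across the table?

0.6

The magenta sphere moved from about (1.8, 6.4) to (1.2, 6.4), a distance of √(0.6² + 0.0²) ≈ 0.6.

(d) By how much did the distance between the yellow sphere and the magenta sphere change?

+0.5

The distance was about 9.1 in the first image and 9.6 in the second, so they moved 0.5 units further apart.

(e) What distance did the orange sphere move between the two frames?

0.6

From (11.6, 6.3) to (11.7, 6.9), the orange sphere covered √(0.1² + 0.6²) ≈ 0.6 units.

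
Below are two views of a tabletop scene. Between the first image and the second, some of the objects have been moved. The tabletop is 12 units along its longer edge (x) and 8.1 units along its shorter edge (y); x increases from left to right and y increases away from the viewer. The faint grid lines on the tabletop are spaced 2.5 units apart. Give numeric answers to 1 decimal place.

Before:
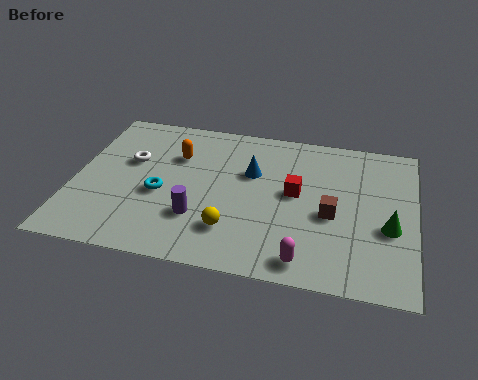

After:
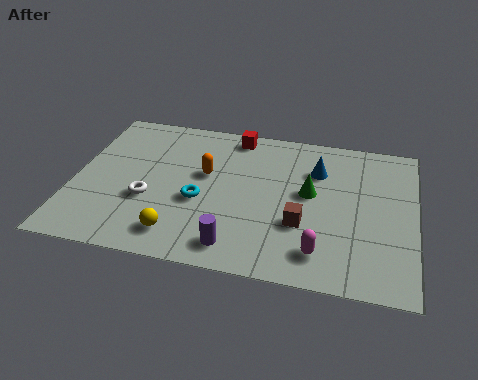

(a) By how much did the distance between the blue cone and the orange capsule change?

+1.3

Before: roughly 2.7 units apart; after: 4.0. That's 1.3 units further apart.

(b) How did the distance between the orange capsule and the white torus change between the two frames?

+0.9

They were about 1.7 units apart before and 2.6 after — 0.9 units further apart.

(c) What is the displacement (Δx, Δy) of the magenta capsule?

(0.5, 0.5)

The magenta capsule started near (8.3, 1.0) and ended near (8.8, 1.5).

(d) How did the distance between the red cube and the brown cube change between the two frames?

+3.5

They were about 1.6 units apart before and 5.1 after — 3.5 units further apart.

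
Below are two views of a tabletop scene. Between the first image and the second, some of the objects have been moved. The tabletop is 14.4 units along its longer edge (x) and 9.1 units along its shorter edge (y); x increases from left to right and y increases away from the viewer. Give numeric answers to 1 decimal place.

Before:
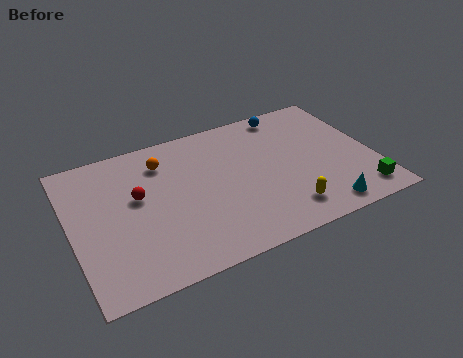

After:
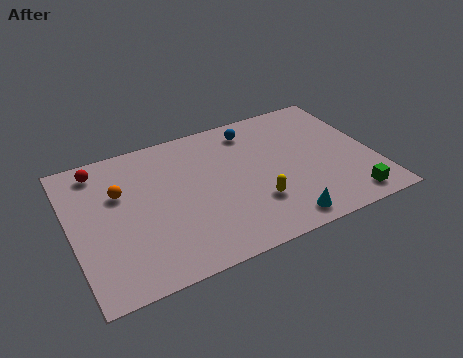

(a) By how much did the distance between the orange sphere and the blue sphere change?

+0.5

They were about 6.3 units apart before and 6.8 after — 0.5 units further apart.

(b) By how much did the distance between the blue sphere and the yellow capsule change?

-1.6

They were about 6.5 units apart before and 4.9 after — 1.6 units closer together.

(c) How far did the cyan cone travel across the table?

2.0

The cyan cone was near (11.5, 1.1) before and (9.5, 1.1) after, so it travelled √(2.0² + 0.0²) ≈ 2.0 units.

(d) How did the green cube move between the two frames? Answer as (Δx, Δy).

(-0.6, -0.2)

The green cube was at about (13.4, 1.4) and moved to about (12.8, 1.2).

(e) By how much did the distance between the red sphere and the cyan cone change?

+1.1

The distance was about 9.3 in the first image and 10.4 in the second, so they moved 1.1 units further apart.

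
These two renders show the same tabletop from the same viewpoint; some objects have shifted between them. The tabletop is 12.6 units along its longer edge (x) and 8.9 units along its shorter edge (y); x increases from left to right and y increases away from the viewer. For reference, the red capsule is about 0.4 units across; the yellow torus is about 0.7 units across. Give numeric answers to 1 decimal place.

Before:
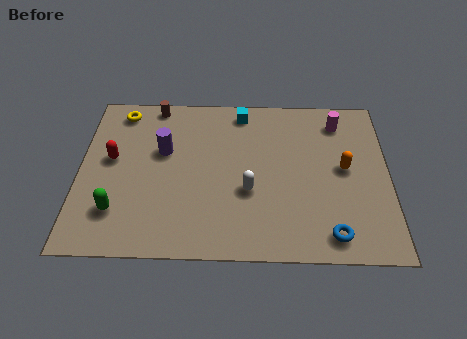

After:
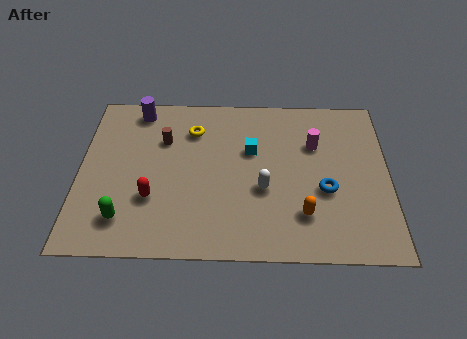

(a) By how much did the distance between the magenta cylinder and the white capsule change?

-2.1

Before: roughly 5.4 units apart; after: 3.3. That's 2.1 units closer together.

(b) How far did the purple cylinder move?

2.5

The purple cylinder moved from about (3.4, 5.5) to (2.3, 7.8), a distance of √(1.1² + 2.3²) ≈ 2.5.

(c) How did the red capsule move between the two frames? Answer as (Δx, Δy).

(1.7, -2.1)

The red capsule was at about (1.3, 5.0) and moved to about (3.0, 2.9).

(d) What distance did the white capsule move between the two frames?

0.6

The white capsule moved from about (6.9, 3.4) to (7.5, 3.5), a distance of √(0.6² + 0.1²) ≈ 0.6.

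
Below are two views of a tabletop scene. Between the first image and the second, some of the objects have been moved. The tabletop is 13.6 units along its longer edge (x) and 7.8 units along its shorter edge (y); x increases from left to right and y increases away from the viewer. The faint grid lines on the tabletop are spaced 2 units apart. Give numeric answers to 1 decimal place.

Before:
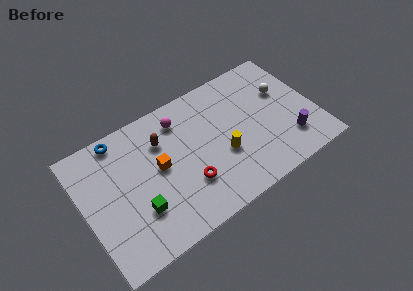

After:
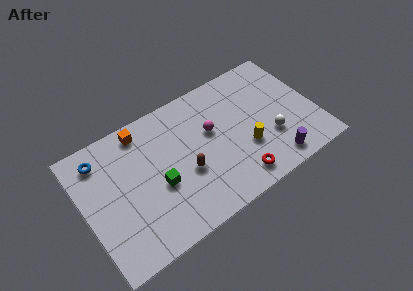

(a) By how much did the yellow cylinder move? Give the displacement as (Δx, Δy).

(1.3, -0.3)

The yellow cylinder started near (8.0, 3.0) and ended near (9.3, 2.7).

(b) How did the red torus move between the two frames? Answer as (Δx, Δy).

(2.7, -1.2)

From the two frames, the red torus sits at roughly (5.8, 2.4) before and (8.5, 1.2) after.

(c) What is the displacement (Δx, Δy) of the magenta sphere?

(1.6, -1.6)

From the two frames, the magenta sphere sits at roughly (6.0, 6.3) before and (7.6, 4.7) after.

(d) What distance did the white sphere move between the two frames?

2.7

From (12.0, 5.0) to (10.8, 2.6), the white sphere covered √(1.2² + 2.4²) ≈ 2.7 units.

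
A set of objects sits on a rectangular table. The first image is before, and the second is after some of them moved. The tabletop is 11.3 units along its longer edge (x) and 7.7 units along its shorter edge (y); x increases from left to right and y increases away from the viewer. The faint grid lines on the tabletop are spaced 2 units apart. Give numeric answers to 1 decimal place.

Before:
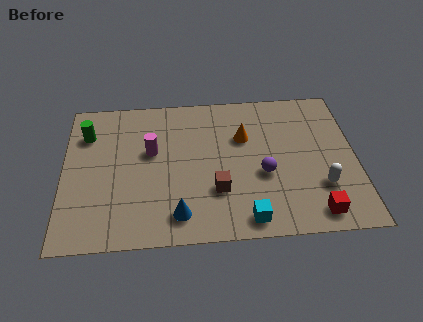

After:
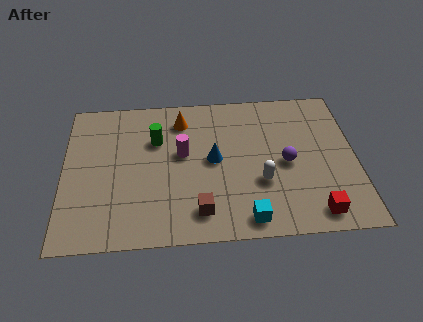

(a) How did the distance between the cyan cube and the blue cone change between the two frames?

+0.7

The distance was about 2.6 in the first image and 3.3 in the second, so they moved 0.7 units further apart.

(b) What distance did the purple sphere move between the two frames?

1.0

The purple sphere moved from about (7.7, 3.1) to (8.6, 3.6), a distance of √(0.9² + 0.5²) ≈ 1.0.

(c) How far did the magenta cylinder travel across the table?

1.2

The magenta cylinder was near (3.4, 4.6) before and (4.6, 4.4) after, so it travelled √(1.2² + 0.2²) ≈ 1.2 units.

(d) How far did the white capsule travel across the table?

2.3

The white capsule was near (9.9, 2.3) before and (7.6, 2.7) after, so it travelled √(2.3² + 0.4²) ≈ 2.3 units.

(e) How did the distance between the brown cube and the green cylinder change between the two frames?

-1.9

The distance was about 6.0 in the first image and 4.1 in the second, so they moved 1.9 units closer together.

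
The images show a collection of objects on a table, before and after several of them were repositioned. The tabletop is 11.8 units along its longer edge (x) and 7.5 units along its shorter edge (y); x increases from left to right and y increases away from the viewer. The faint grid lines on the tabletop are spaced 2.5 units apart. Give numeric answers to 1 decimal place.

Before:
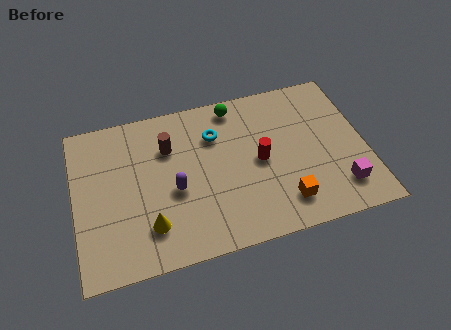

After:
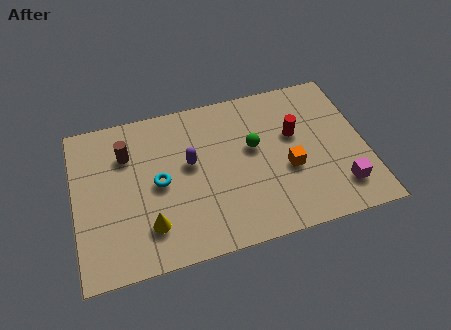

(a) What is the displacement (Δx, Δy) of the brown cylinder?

(-1.7, 0.1)

The brown cylinder was at about (3.9, 5.3) and moved to about (2.2, 5.4).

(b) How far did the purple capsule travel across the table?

1.3

The purple capsule moved from about (4.0, 3.2) to (4.7, 4.3), a distance of √(0.7² + 1.1²) ≈ 1.3.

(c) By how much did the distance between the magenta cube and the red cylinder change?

-0.3

The distance was about 3.7 in the first image and 3.4 in the second, so they moved 0.3 units closer together.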